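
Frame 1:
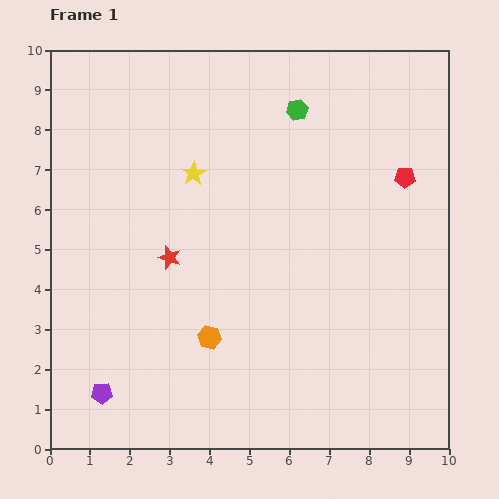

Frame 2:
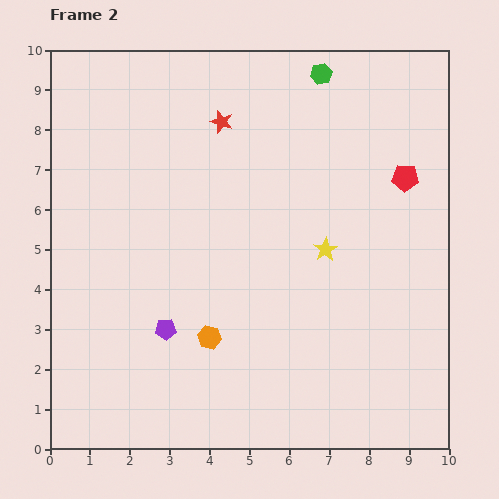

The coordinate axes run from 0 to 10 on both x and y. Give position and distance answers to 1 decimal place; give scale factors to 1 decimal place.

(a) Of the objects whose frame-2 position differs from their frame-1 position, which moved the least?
the green hexagon

(moved 1.1)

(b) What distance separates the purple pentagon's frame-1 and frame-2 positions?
2.3

The purple pentagon moved from (1.3, 1.4) to (2.9, 3.0), a distance of √(1.6² + 1.6²) ≈ 2.3.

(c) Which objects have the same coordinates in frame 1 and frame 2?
the red pentagon, the orange hexagon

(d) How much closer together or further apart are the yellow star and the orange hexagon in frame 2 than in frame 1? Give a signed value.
-0.5

Distance in frame 1: 4.1. Distance in frame 2: 3.6.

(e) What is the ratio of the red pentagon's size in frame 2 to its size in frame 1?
1.3×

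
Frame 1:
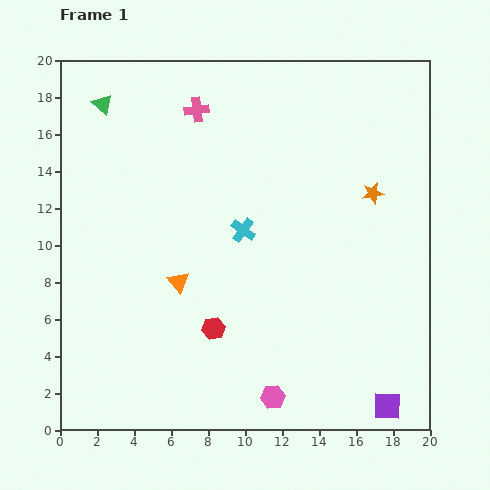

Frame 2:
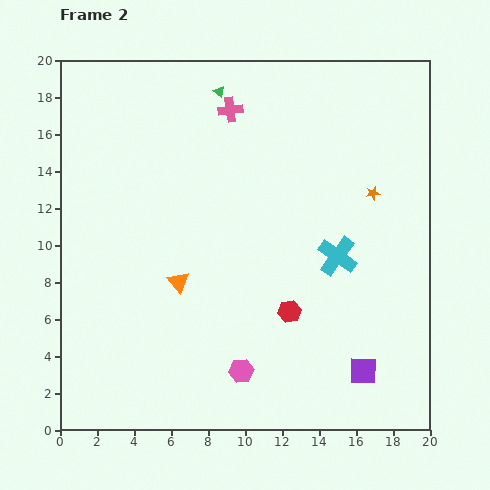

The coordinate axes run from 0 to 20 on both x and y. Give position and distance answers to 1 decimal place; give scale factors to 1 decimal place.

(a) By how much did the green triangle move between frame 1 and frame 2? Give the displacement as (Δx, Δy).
(6.3, 0.7)

The green triangle was at (2.3, 17.6) in frame 1 and (8.6, 18.3) in frame 2.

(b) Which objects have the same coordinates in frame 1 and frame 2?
the orange star, the orange triangle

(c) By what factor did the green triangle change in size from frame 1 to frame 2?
0.6×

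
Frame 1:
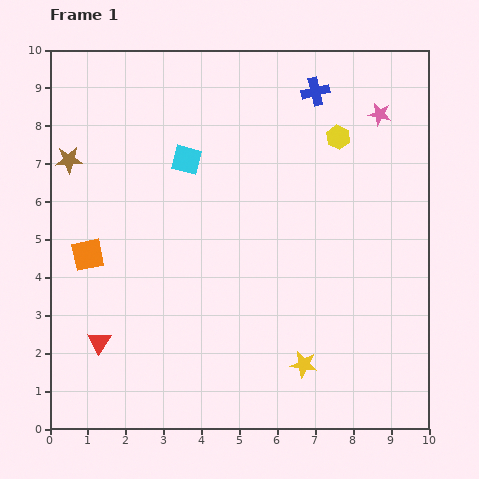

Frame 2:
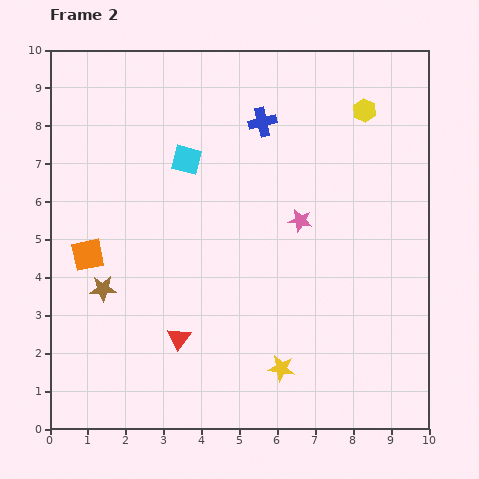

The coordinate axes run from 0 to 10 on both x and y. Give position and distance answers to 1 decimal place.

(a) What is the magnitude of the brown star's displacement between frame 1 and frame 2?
3.5

The brown star moved from (0.5, 7.1) to (1.4, 3.7), a distance of √(0.9² + 3.4²) ≈ 3.5.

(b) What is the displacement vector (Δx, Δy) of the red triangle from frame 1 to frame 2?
(2.1, 0.1)

The red triangle was at (1.3, 2.3) in frame 1 and (3.4, 2.4) in frame 2.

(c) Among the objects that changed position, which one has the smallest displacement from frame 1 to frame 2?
the yellow star

(moved 0.6)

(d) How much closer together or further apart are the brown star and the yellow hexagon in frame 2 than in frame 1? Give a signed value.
+1.2

Distance in frame 1: 7.1. Distance in frame 2: 8.3.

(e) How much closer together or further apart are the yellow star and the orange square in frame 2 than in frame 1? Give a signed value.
-0.5

Distance in frame 1: 6.4. Distance in frame 2: 5.9.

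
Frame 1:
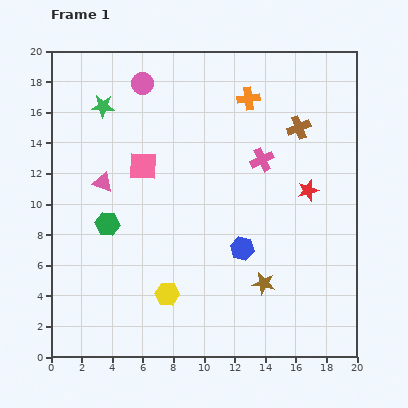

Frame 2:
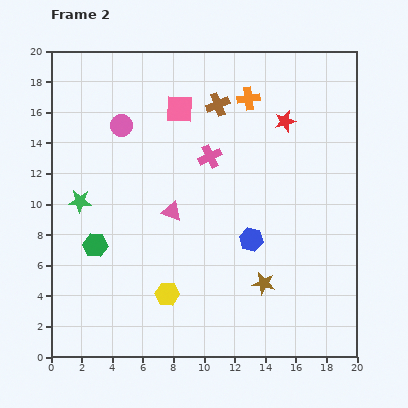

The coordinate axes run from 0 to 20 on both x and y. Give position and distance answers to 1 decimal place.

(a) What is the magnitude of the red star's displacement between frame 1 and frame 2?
4.7

The red star moved from (16.8, 10.9) to (15.3, 15.4), a distance of √(1.5² + 4.5²) ≈ 4.7.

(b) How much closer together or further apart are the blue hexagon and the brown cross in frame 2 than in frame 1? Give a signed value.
+0.4

Distance in frame 1: 8.7. Distance in frame 2: 9.1.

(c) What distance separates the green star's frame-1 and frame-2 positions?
6.4

The green star moved from (3.4, 16.4) to (1.9, 10.2), a distance of √(1.5² + 6.2²) ≈ 6.4.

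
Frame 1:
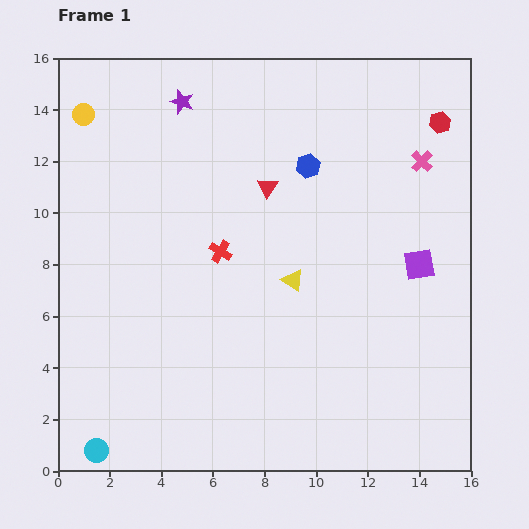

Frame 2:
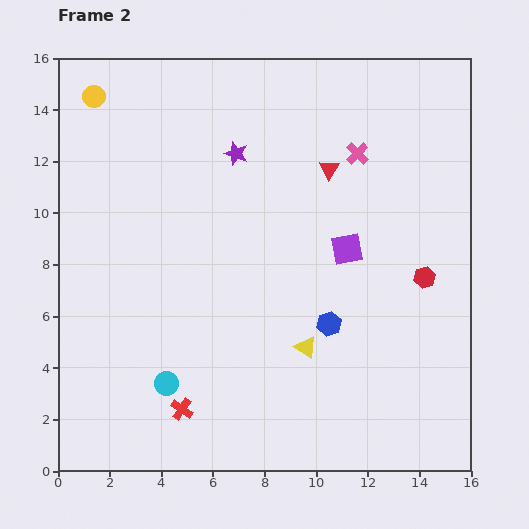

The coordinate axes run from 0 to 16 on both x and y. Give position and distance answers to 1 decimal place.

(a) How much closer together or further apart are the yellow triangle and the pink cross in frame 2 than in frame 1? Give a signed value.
+1.0

Distance in frame 1: 6.8. Distance in frame 2: 7.8.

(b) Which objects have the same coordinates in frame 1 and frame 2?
none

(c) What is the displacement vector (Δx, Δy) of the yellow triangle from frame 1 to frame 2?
(0.5, -2.6)

The yellow triangle was at (9.1, 7.4) in frame 1 and (9.6, 4.8) in frame 2.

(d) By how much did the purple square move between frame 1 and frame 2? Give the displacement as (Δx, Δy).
(-2.8, 0.6)

The purple square was at (14.0, 8.0) in frame 1 and (11.2, 8.6) in frame 2.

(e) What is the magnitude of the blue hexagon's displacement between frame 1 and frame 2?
6.2

The blue hexagon moved from (9.7, 11.8) to (10.5, 5.7), a distance of √(0.8² + 6.1²) ≈ 6.2.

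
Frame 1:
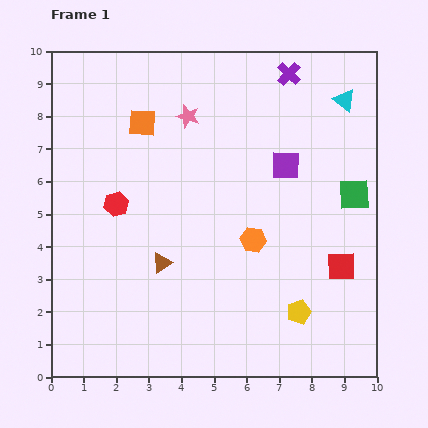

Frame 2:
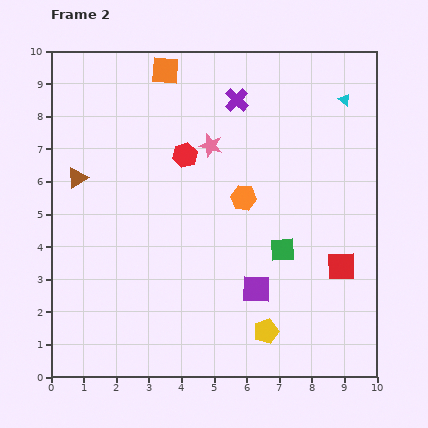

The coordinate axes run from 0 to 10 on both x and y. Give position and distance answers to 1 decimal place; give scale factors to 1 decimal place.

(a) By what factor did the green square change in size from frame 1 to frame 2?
0.8×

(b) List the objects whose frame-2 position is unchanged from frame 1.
the cyan triangle, the red square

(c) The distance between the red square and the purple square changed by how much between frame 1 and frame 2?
-0.8

Distance in frame 1: 3.5. Distance in frame 2: 2.7.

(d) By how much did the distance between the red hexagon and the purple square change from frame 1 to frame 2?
-0.6

Distance in frame 1: 5.3. Distance in frame 2: 4.7.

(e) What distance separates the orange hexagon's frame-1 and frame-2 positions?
1.3

The orange hexagon moved from (6.2, 4.2) to (5.9, 5.5), a distance of √(0.3² + 1.3²) ≈ 1.3.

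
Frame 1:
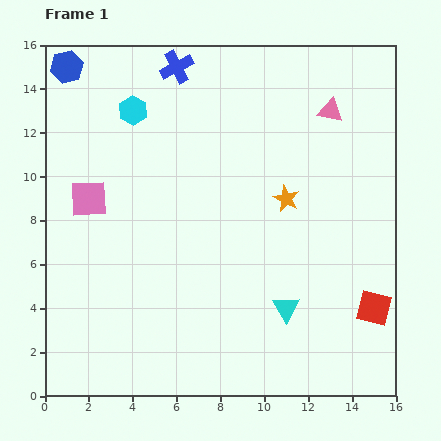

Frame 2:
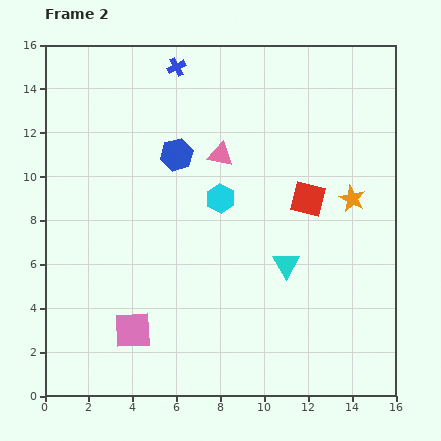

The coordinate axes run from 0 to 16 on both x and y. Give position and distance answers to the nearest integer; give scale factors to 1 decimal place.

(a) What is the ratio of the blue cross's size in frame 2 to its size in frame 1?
0.6×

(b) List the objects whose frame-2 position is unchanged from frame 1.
the blue cross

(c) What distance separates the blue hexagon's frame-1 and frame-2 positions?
6

The blue hexagon moved from (1, 15) to (6, 11), a distance of √(5² + 4²) ≈ 6.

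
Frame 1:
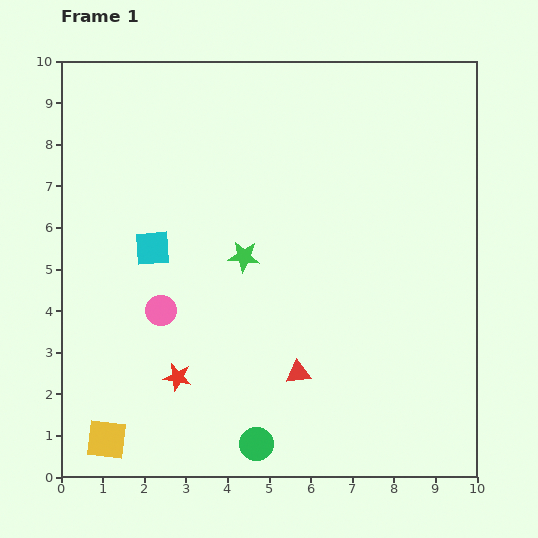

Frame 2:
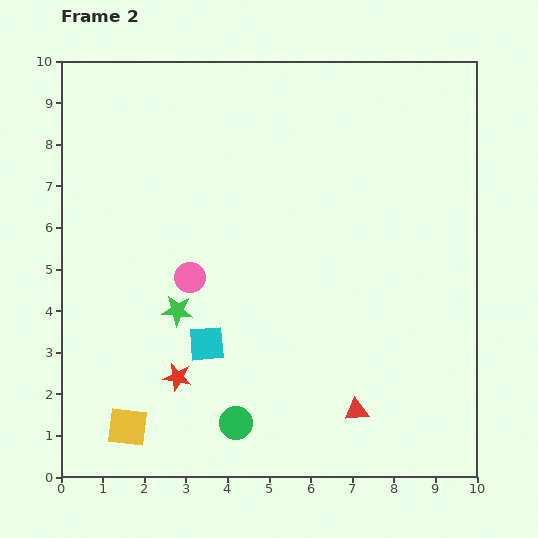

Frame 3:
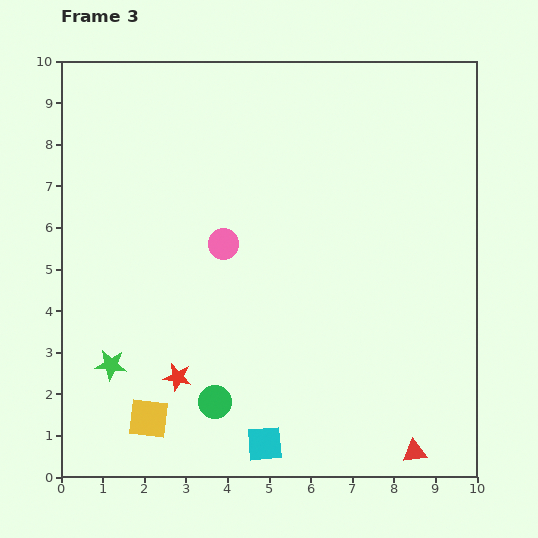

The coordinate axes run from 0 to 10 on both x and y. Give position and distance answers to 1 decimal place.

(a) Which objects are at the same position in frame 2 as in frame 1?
the red star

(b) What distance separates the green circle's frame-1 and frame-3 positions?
1.4

The green circle moved from (4.7, 0.8) to (3.7, 1.8), a distance of √(1.0² + 1.0²) ≈ 1.4.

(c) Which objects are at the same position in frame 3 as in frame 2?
the red star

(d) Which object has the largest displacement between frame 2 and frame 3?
the cyan square

(moved 2.8; next 2.1)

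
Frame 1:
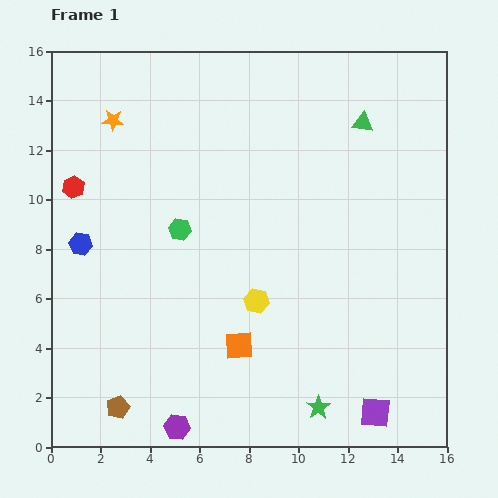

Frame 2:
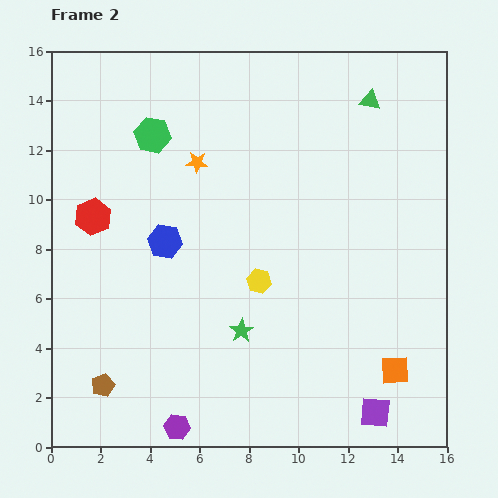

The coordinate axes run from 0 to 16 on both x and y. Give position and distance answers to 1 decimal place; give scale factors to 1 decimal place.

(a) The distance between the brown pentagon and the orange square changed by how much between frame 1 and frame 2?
+6.3

Distance in frame 1: 5.5. Distance in frame 2: 11.8.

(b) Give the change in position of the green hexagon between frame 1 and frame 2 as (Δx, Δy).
(-1.1, 3.8)

The green hexagon was at (5.2, 8.8) in frame 1 and (4.1, 12.6) in frame 2.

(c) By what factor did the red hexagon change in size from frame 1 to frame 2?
1.6×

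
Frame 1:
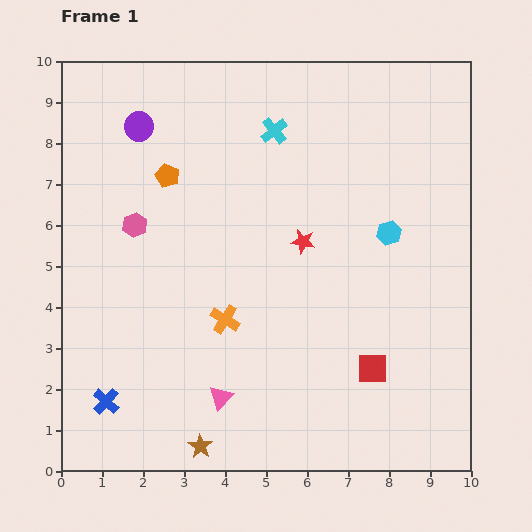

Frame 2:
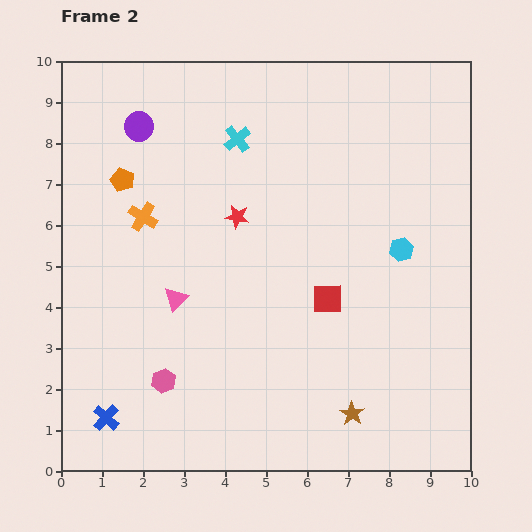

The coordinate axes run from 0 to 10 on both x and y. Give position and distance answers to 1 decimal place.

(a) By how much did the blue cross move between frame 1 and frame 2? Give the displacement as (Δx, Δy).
(0.0, -0.4)

The blue cross was at (1.1, 1.7) in frame 1 and (1.1, 1.3) in frame 2.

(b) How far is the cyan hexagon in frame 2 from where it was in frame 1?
0.5

The cyan hexagon moved from (8.0, 5.8) to (8.3, 5.4), a distance of √(0.3² + 0.4²) ≈ 0.5.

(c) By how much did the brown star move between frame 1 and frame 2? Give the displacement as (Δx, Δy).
(3.7, 0.8)

The brown star was at (3.4, 0.6) in frame 1 and (7.1, 1.4) in frame 2.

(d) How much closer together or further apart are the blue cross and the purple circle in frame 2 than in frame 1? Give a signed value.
+0.4

Distance in frame 1: 6.7. Distance in frame 2: 7.1.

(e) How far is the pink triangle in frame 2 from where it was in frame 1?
2.6

The pink triangle moved from (3.9, 1.8) to (2.8, 4.2), a distance of √(1.1² + 2.4²) ≈ 2.6.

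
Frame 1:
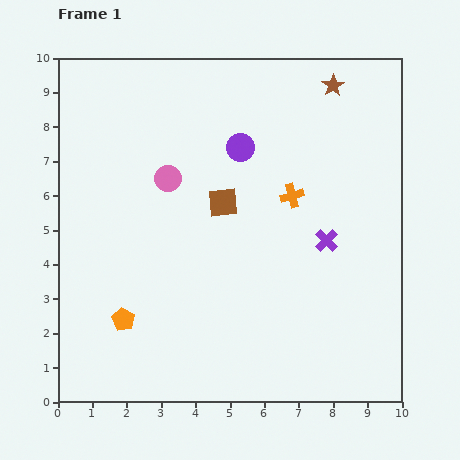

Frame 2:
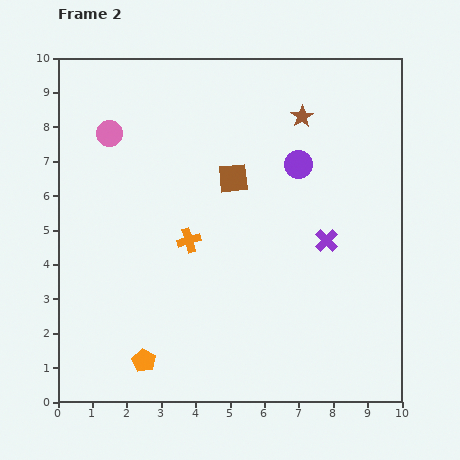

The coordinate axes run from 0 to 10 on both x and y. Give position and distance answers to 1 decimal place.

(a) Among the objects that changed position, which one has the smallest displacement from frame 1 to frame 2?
the brown square

(moved 0.8)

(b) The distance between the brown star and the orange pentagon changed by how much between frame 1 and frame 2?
-0.6

Distance in frame 1: 9.1. Distance in frame 2: 8.5.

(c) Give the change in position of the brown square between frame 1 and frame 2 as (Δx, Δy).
(0.3, 0.7)

The brown square was at (4.8, 5.8) in frame 1 and (5.1, 6.5) in frame 2.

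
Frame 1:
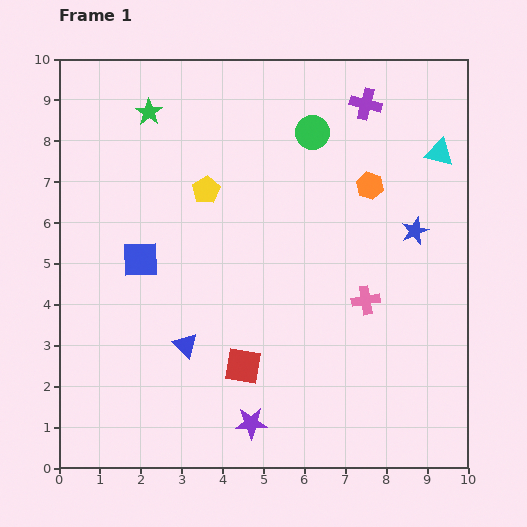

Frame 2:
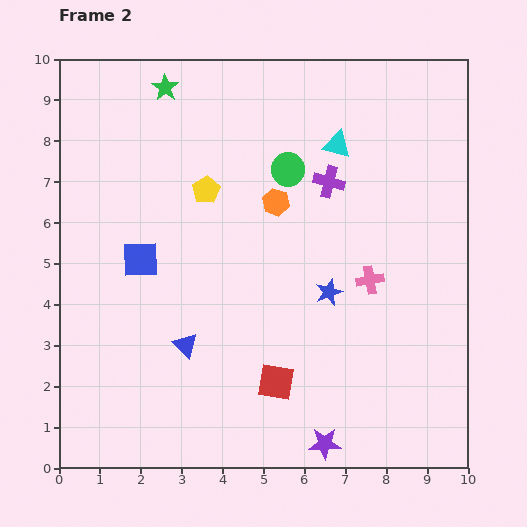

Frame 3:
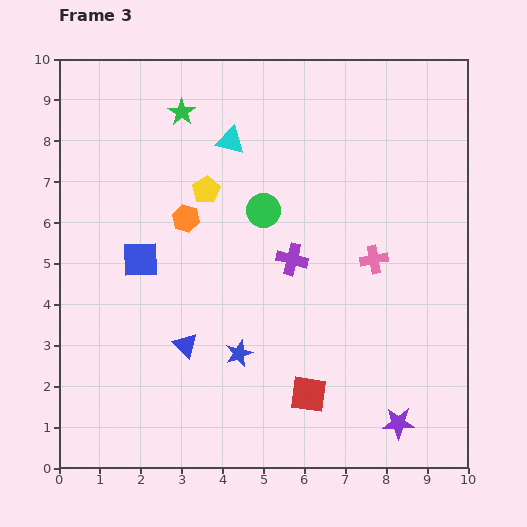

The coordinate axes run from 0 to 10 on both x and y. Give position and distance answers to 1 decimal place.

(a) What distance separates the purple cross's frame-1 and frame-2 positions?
2.1

The purple cross moved from (7.5, 8.9) to (6.6, 7.0), a distance of √(0.9² + 1.9²) ≈ 2.1.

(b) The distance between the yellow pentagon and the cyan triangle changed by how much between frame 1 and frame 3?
-4.5

Distance in frame 1: 5.8. Distance in frame 3: 1.3.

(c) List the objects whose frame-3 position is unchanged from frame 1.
the blue square, the yellow pentagon, the blue triangle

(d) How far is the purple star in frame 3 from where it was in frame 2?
1.9

The purple star moved from (6.5, 0.6) to (8.3, 1.1), a distance of √(1.8² + 0.5²) ≈ 1.9.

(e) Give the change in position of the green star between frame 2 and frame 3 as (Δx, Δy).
(0.4, -0.6)

The green star was at (2.6, 9.3) in frame 2 and (3.0, 8.7) in frame 3.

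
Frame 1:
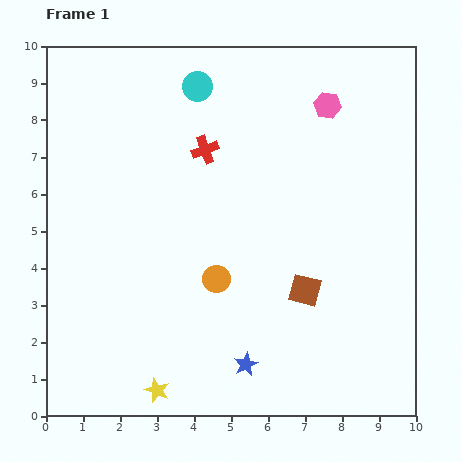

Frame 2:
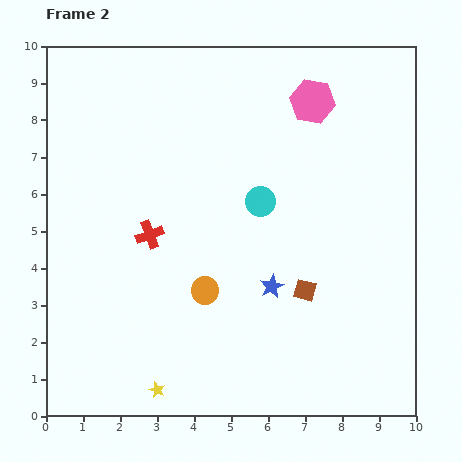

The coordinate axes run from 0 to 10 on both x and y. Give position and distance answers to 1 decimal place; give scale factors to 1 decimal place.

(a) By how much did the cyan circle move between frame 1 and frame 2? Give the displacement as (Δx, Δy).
(1.7, -3.1)

The cyan circle was at (4.1, 8.9) in frame 1 and (5.8, 5.8) in frame 2.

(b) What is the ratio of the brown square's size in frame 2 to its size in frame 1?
0.7×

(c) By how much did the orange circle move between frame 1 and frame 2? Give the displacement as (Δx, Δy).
(-0.3, -0.3)

The orange circle was at (4.6, 3.7) in frame 1 and (4.3, 3.4) in frame 2.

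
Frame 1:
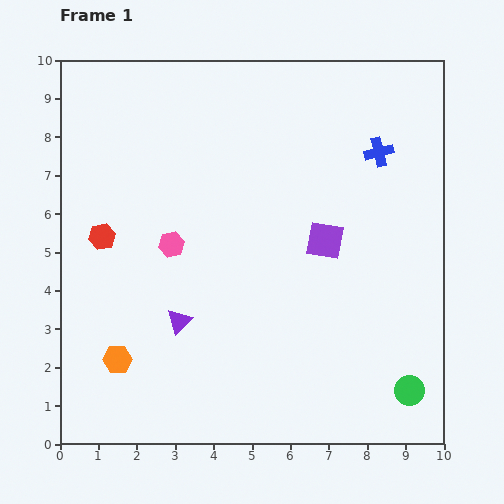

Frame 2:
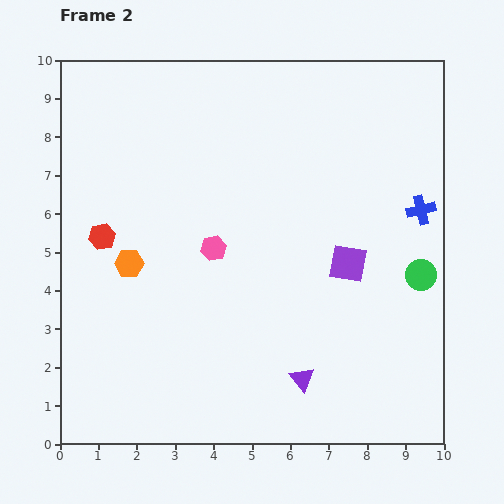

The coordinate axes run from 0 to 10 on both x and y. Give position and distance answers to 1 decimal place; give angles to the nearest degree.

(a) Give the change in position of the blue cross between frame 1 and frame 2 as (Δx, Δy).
(1.1, -1.5)

The blue cross was at (8.3, 7.6) in frame 1 and (9.4, 6.1) in frame 2.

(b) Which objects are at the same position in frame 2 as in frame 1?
the red hexagon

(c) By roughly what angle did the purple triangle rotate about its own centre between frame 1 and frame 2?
24° counter-clockwise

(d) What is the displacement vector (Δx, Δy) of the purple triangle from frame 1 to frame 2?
(3.2, -1.5)

The purple triangle was at (3.1, 3.2) in frame 1 and (6.3, 1.7) in frame 2.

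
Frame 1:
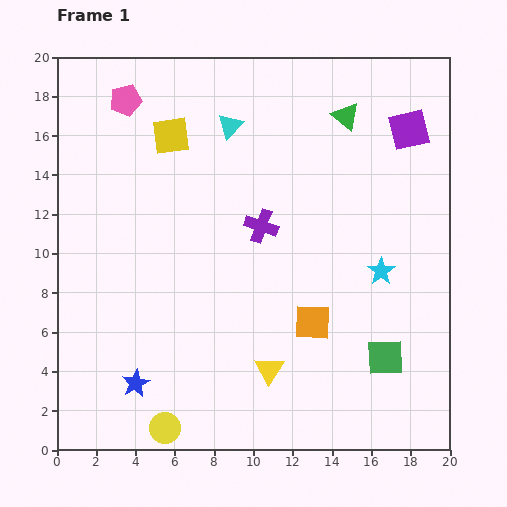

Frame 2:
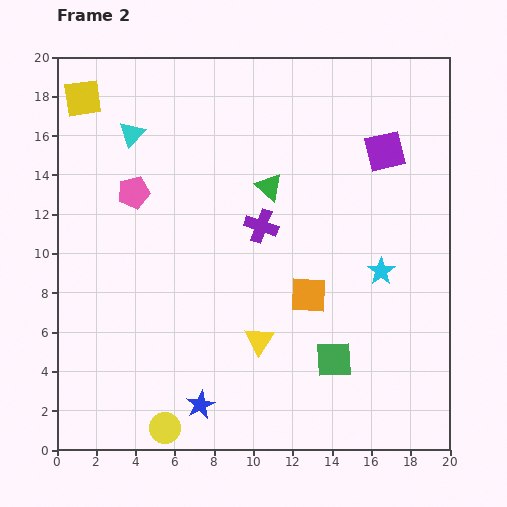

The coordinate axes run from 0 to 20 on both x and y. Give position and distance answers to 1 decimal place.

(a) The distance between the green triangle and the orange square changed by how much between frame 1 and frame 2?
-4.7

Distance in frame 1: 10.6. Distance in frame 2: 5.9.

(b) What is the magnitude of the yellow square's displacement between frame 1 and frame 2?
4.9

The yellow square moved from (5.8, 16.0) to (1.3, 17.9), a distance of √(4.5² + 1.9²) ≈ 4.9.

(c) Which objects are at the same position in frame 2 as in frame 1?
the purple cross, the cyan star, the yellow circle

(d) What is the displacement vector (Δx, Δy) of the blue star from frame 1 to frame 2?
(3.3, -1.1)

The blue star was at (4.0, 3.4) in frame 1 and (7.3, 2.3) in frame 2.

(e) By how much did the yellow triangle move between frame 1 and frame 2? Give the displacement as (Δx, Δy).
(-0.5, 1.5)

The yellow triangle was at (10.8, 4.1) in frame 1 and (10.3, 5.6) in frame 2.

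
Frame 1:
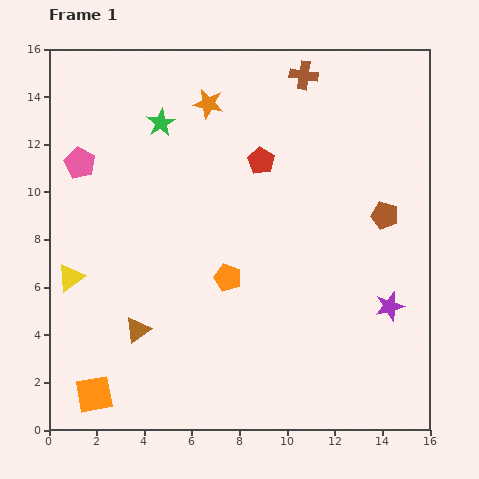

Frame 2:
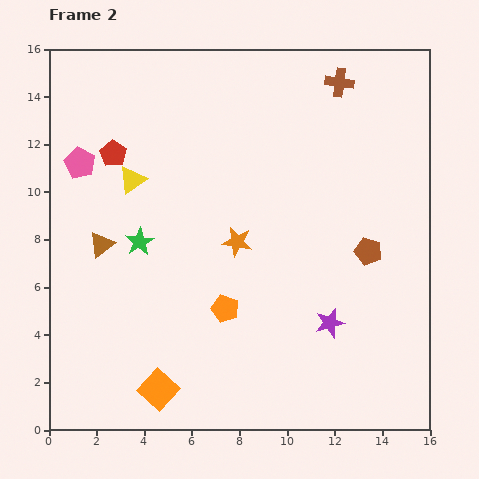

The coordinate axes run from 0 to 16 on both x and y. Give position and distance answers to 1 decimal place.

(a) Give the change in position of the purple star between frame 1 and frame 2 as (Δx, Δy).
(-2.5, -0.7)

The purple star was at (14.3, 5.2) in frame 1 and (11.8, 4.5) in frame 2.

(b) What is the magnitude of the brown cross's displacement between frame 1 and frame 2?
1.5

The brown cross moved from (10.7, 14.9) to (12.2, 14.6), a distance of √(1.5² + 0.3²) ≈ 1.5.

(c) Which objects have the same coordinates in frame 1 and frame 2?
the pink pentagon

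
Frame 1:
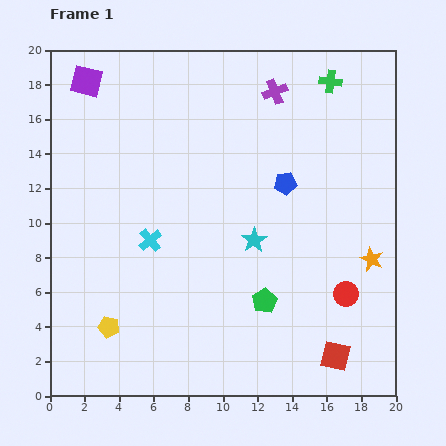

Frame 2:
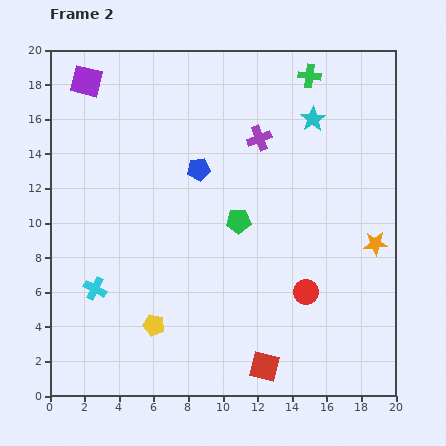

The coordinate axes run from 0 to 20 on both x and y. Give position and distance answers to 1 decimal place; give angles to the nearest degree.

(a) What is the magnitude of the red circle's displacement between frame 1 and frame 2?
2.3

The red circle moved from (17.1, 5.9) to (14.8, 6.0), a distance of √(2.3² + 0.1²) ≈ 2.3.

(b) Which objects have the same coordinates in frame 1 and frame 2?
the purple square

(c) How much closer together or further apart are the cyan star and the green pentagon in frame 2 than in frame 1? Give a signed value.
+3.7

Distance in frame 1: 3.6. Distance in frame 2: 7.3.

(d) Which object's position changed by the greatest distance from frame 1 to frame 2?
the cyan star

(moved 7.8; next 5.1)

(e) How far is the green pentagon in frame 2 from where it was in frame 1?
4.8

The green pentagon moved from (12.4, 5.5) to (10.9, 10.1), a distance of √(1.5² + 4.6²) ≈ 4.8.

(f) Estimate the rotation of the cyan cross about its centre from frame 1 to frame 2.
22° counter-clockwise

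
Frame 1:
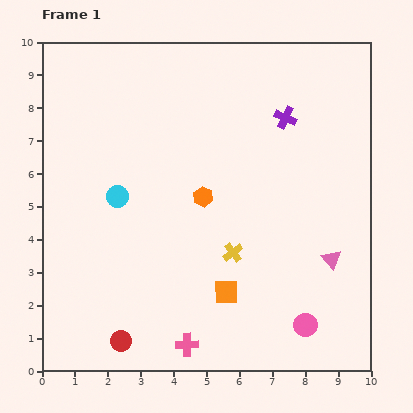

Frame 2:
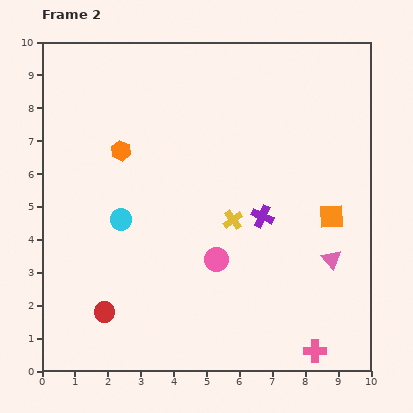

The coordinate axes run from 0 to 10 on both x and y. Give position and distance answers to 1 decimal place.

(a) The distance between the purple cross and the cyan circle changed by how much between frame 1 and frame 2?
-1.3

Distance in frame 1: 5.6. Distance in frame 2: 4.3.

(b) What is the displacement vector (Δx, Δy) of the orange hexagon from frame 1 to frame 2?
(-2.5, 1.4)

The orange hexagon was at (4.9, 5.3) in frame 1 and (2.4, 6.7) in frame 2.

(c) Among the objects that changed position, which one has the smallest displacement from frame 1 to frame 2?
the cyan circle

(moved 0.7)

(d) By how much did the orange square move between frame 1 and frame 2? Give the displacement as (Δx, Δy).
(3.2, 2.3)

The orange square was at (5.6, 2.4) in frame 1 and (8.8, 4.7) in frame 2.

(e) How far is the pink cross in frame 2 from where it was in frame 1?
3.9

The pink cross moved from (4.4, 0.8) to (8.3, 0.6), a distance of √(3.9² + 0.2²) ≈ 3.9.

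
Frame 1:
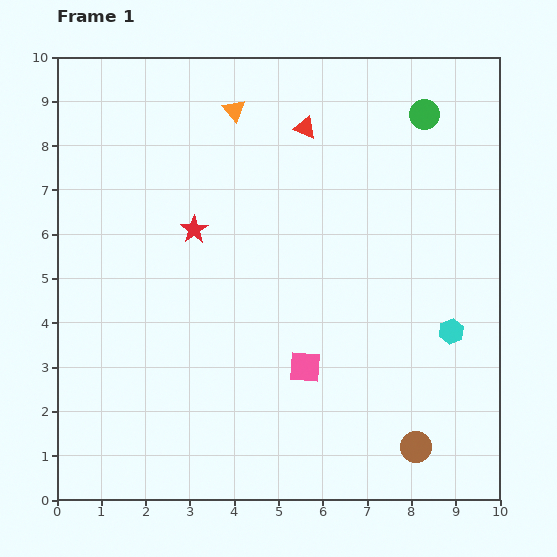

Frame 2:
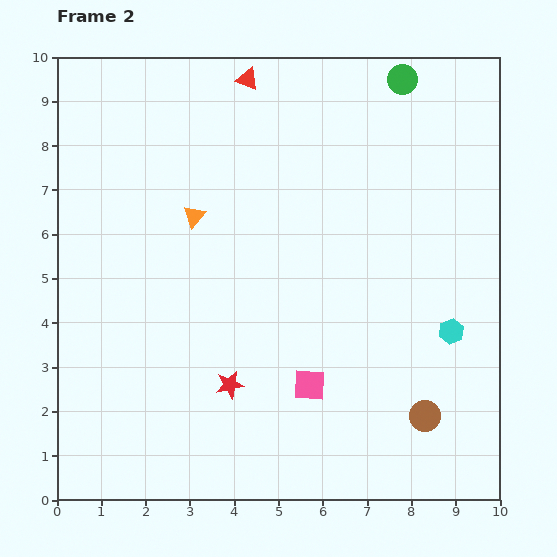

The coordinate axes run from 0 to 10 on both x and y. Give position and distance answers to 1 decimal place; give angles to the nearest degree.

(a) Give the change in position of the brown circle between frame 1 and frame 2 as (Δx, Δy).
(0.2, 0.7)

The brown circle was at (8.1, 1.2) in frame 1 and (8.3, 1.9) in frame 2.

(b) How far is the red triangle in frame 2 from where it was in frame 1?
1.7

The red triangle moved from (5.6, 8.4) to (4.3, 9.5), a distance of √(1.3² + 1.1²) ≈ 1.7.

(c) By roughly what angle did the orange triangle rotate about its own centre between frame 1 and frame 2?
20° clockwise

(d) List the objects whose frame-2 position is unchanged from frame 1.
the cyan hexagon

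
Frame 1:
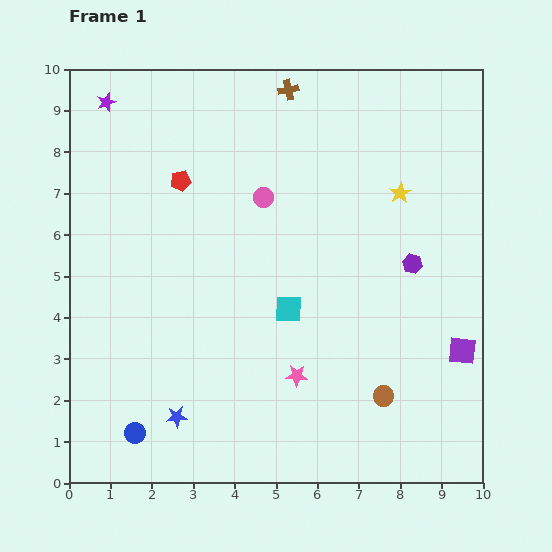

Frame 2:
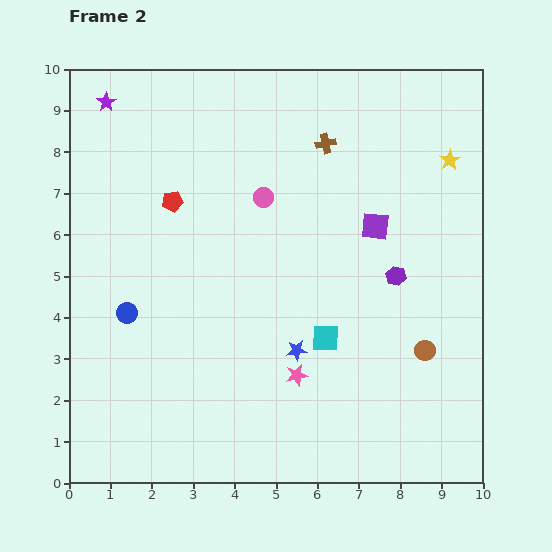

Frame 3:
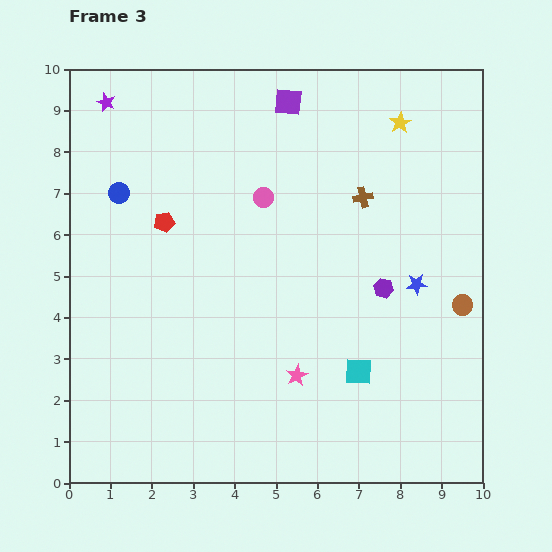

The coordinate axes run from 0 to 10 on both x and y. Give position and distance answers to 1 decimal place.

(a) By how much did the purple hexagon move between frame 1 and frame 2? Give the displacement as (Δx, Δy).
(-0.4, -0.3)

The purple hexagon was at (8.3, 5.3) in frame 1 and (7.9, 5.0) in frame 2.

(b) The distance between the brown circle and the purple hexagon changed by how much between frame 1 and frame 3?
-1.4

Distance in frame 1: 3.3. Distance in frame 3: 1.9.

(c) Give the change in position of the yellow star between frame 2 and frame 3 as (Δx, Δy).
(-1.2, 0.9)

The yellow star was at (9.2, 7.8) in frame 2 and (8.0, 8.7) in frame 3.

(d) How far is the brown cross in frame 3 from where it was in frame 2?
1.6

The brown cross moved from (6.2, 8.2) to (7.1, 6.9), a distance of √(0.9² + 1.3²) ≈ 1.6.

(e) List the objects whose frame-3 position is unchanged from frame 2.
the pink circle, the pink star, the purple star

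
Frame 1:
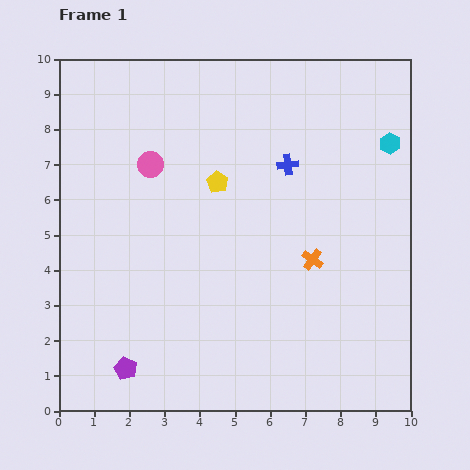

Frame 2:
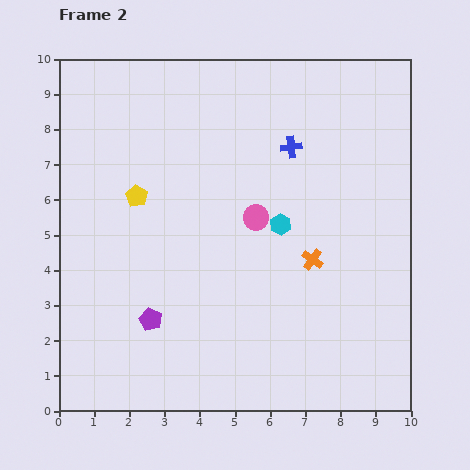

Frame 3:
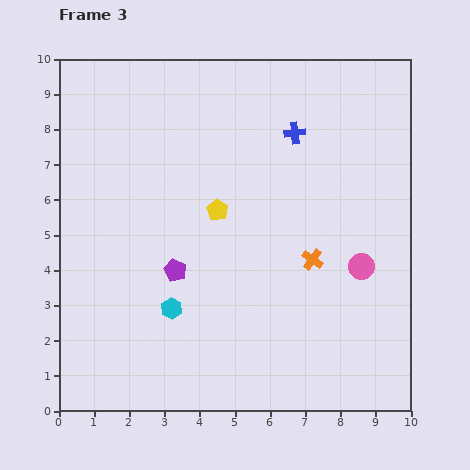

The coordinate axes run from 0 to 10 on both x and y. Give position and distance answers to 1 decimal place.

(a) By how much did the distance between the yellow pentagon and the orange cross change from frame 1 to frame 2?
+1.8

Distance in frame 1: 3.5. Distance in frame 2: 5.3.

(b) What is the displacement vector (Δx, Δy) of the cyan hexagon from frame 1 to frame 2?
(-3.1, -2.3)

The cyan hexagon was at (9.4, 7.6) in frame 1 and (6.3, 5.3) in frame 2.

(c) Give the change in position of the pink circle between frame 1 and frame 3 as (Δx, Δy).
(6.0, -2.9)

The pink circle was at (2.6, 7.0) in frame 1 and (8.6, 4.1) in frame 3.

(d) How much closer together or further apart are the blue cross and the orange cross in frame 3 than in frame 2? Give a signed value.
+0.3

Distance in frame 2: 3.3. Distance in frame 3: 3.6.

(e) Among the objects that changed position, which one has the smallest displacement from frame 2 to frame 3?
the blue cross

(moved 0.4)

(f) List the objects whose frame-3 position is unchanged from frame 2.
the orange cross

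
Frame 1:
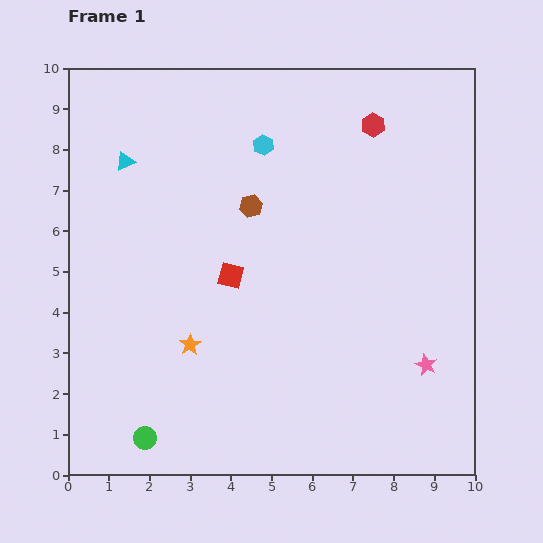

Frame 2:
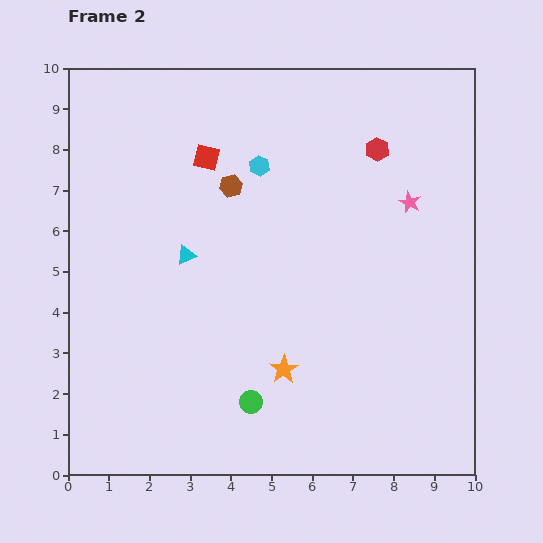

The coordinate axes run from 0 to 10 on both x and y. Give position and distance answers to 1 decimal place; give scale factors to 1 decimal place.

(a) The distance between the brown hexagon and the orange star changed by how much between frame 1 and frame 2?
+1.0

Distance in frame 1: 3.7. Distance in frame 2: 4.7.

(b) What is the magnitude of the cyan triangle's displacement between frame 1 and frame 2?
2.7

The cyan triangle moved from (1.4, 7.7) to (2.9, 5.4), a distance of √(1.5² + 2.3²) ≈ 2.7.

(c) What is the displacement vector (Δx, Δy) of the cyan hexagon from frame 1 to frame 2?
(-0.1, -0.5)

The cyan hexagon was at (4.8, 8.1) in frame 1 and (4.7, 7.6) in frame 2.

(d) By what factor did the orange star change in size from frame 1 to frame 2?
1.3×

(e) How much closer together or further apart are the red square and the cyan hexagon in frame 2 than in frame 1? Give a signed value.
-2.0

Distance in frame 1: 3.3. Distance in frame 2: 1.3.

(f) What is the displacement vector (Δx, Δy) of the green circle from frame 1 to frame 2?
(2.6, 0.9)

The green circle was at (1.9, 0.9) in frame 1 and (4.5, 1.8) in frame 2.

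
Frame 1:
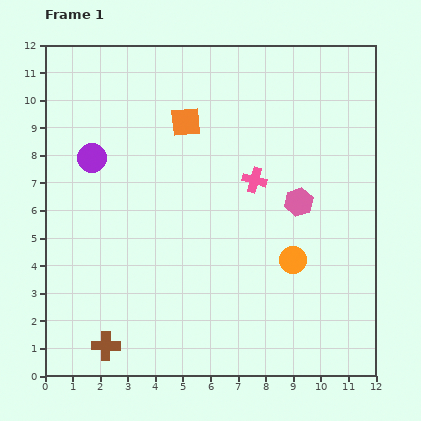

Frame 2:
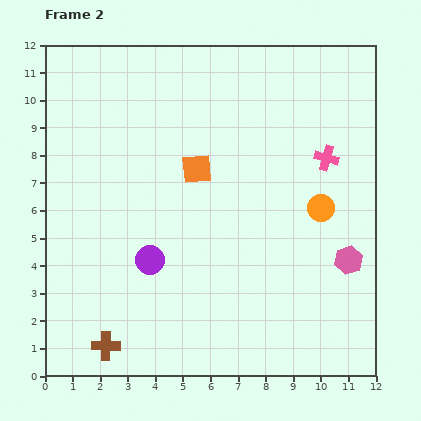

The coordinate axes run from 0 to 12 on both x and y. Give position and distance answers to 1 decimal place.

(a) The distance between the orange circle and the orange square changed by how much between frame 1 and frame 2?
-1.6

Distance in frame 1: 6.3. Distance in frame 2: 4.7.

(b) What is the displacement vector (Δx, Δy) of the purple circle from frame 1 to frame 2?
(2.1, -3.7)

The purple circle was at (1.7, 7.9) in frame 1 and (3.8, 4.2) in frame 2.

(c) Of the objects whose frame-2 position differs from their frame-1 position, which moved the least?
the orange square

(moved 1.7)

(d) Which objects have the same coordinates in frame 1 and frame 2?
the brown cross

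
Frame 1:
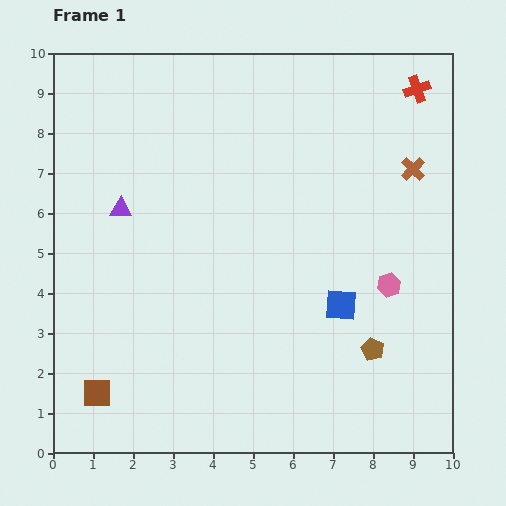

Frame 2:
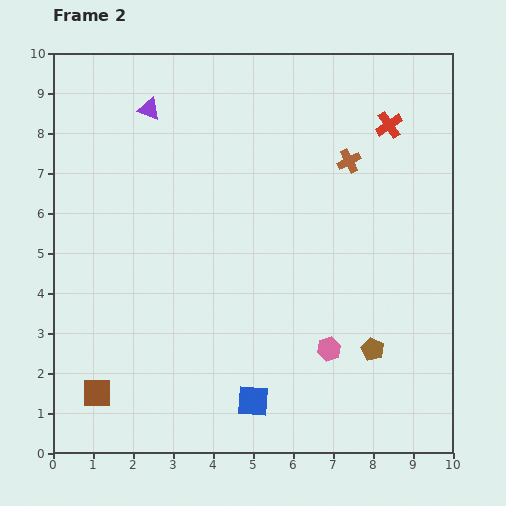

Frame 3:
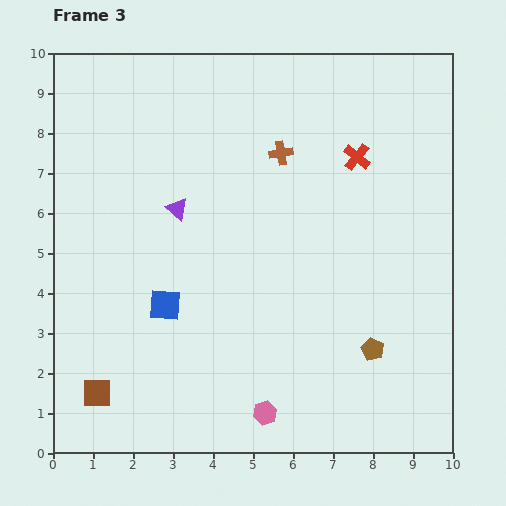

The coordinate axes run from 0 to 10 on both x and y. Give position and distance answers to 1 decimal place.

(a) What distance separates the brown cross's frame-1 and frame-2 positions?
1.6

The brown cross moved from (9.0, 7.1) to (7.4, 7.3), a distance of √(1.6² + 0.2²) ≈ 1.6.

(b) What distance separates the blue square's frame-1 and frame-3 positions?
4.4

The blue square moved from (7.2, 3.7) to (2.8, 3.7), a distance of √(4.4² + 0.0²) ≈ 4.4.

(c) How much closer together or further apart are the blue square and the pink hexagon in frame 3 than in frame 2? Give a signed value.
+1.4

Distance in frame 2: 2.3. Distance in frame 3: 3.7.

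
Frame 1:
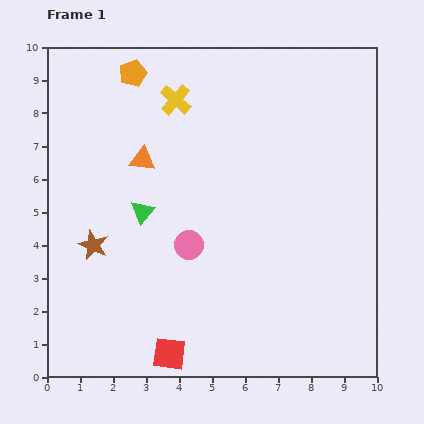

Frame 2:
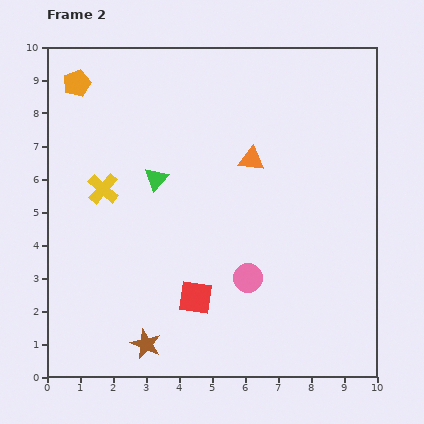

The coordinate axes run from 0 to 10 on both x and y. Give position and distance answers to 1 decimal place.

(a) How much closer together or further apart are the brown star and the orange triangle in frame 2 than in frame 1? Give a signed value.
+3.4

Distance in frame 1: 3.0. Distance in frame 2: 6.4.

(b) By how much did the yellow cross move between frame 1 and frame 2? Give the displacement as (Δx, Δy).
(-2.2, -2.7)

The yellow cross was at (3.9, 8.4) in frame 1 and (1.7, 5.7) in frame 2.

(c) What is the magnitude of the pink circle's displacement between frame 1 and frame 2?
2.1

The pink circle moved from (4.3, 4.0) to (6.1, 3.0), a distance of √(1.8² + 1.0²) ≈ 2.1.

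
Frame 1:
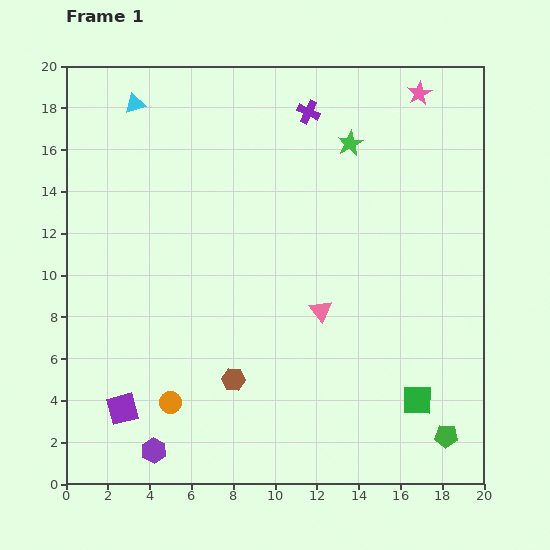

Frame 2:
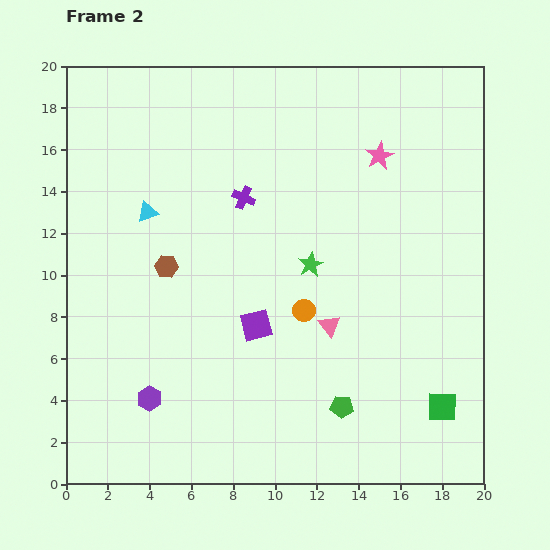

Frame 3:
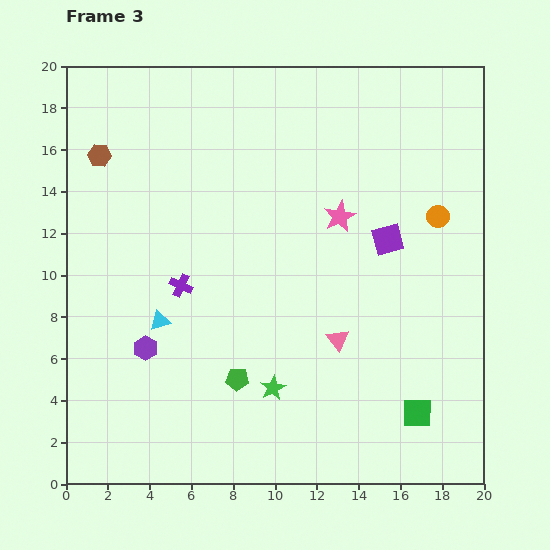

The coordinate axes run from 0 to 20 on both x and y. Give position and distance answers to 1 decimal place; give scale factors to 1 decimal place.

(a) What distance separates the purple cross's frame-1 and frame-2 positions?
5.1

The purple cross moved from (11.6, 17.8) to (8.5, 13.7), a distance of √(3.1² + 4.1²) ≈ 5.1.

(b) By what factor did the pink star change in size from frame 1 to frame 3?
1.3×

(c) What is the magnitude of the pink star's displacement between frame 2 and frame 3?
3.5

The pink star moved from (15.0, 15.7) to (13.1, 12.8), a distance of √(1.9² + 2.9²) ≈ 3.5.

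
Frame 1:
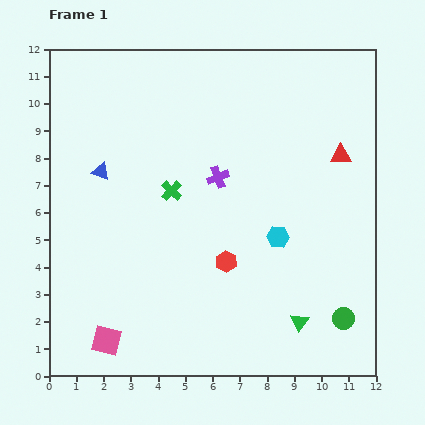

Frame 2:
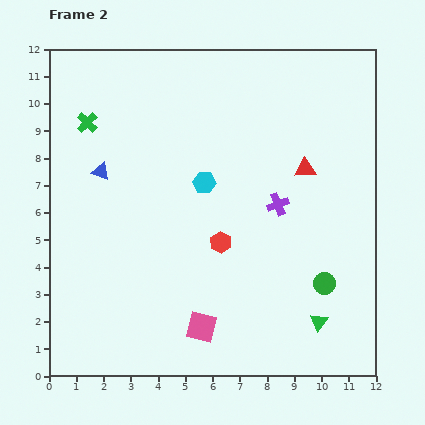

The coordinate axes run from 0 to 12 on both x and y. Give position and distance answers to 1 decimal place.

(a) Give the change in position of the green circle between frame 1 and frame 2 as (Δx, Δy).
(-0.7, 1.3)

The green circle was at (10.8, 2.1) in frame 1 and (10.1, 3.4) in frame 2.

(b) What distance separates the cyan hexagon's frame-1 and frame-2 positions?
3.4

The cyan hexagon moved from (8.4, 5.1) to (5.7, 7.1), a distance of √(2.7² + 2.0²) ≈ 3.4.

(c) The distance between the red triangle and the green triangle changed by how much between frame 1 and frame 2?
-0.7

Distance in frame 1: 6.3. Distance in frame 2: 5.6.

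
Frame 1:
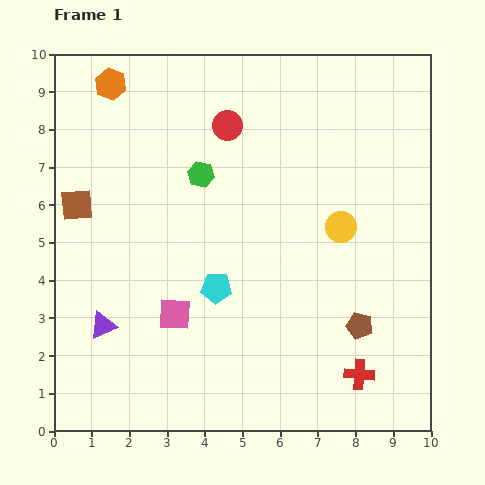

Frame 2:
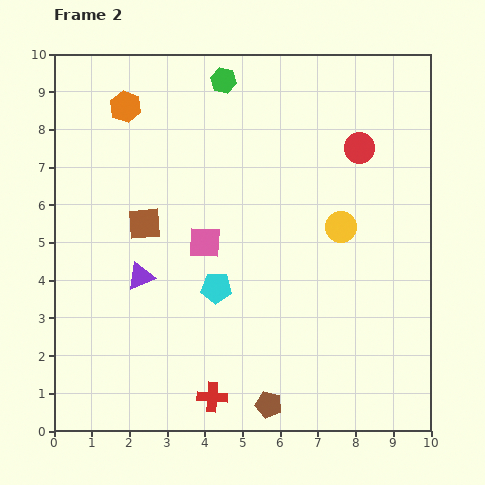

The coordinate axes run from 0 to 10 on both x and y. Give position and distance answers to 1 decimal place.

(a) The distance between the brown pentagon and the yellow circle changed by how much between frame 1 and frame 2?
+2.5

Distance in frame 1: 2.6. Distance in frame 2: 5.1.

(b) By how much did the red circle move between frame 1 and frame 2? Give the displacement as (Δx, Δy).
(3.5, -0.6)

The red circle was at (4.6, 8.1) in frame 1 and (8.1, 7.5) in frame 2.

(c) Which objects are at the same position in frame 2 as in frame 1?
the yellow circle, the cyan pentagon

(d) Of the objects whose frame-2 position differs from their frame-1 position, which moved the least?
the orange hexagon

(moved 0.7)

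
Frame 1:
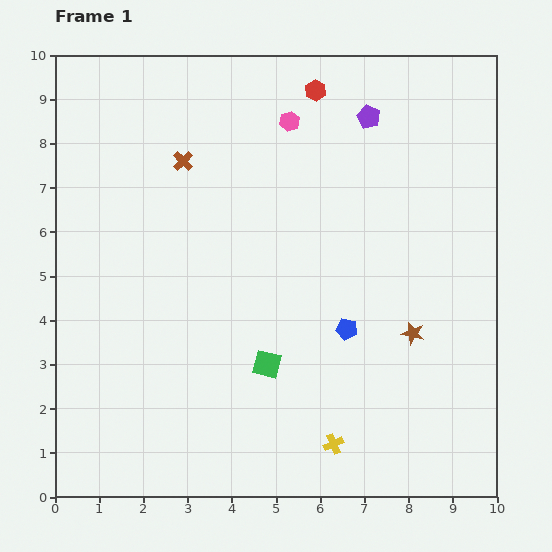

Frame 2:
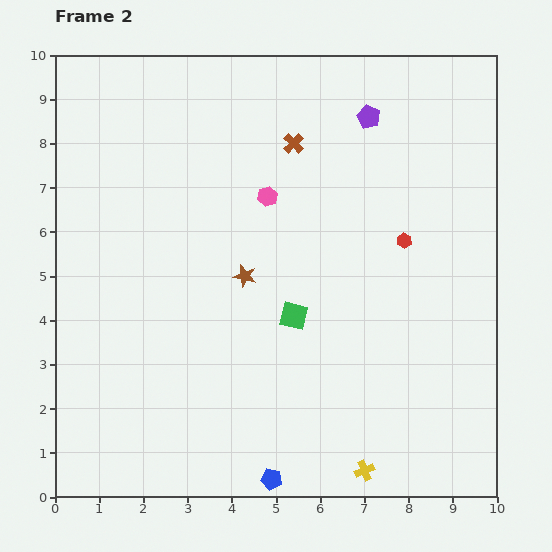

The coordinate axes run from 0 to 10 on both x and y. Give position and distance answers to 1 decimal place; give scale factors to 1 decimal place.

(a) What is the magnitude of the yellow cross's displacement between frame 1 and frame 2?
0.9

The yellow cross moved from (6.3, 1.2) to (7.0, 0.6), a distance of √(0.7² + 0.6²) ≈ 0.9.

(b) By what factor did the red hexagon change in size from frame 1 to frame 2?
0.7×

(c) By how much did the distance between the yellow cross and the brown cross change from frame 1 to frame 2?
+0.4

Distance in frame 1: 7.2. Distance in frame 2: 7.6.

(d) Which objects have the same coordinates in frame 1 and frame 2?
the purple pentagon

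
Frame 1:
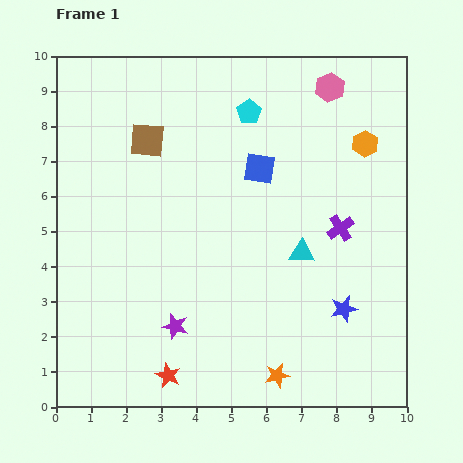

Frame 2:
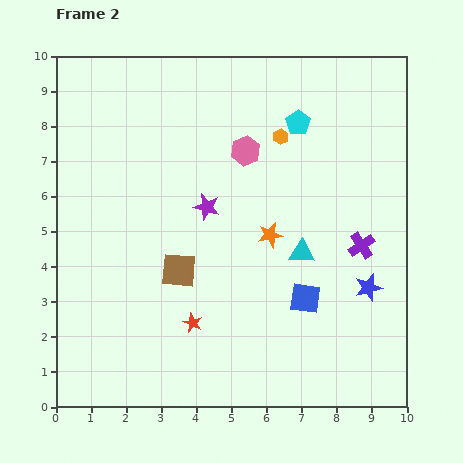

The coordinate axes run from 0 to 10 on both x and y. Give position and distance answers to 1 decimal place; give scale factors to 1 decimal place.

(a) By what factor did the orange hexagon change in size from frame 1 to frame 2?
0.6×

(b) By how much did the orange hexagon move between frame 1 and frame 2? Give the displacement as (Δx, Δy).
(-2.4, 0.2)

The orange hexagon was at (8.8, 7.5) in frame 1 and (6.4, 7.7) in frame 2.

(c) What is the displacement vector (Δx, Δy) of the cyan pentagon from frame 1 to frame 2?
(1.4, -0.3)

The cyan pentagon was at (5.5, 8.4) in frame 1 and (6.9, 8.1) in frame 2.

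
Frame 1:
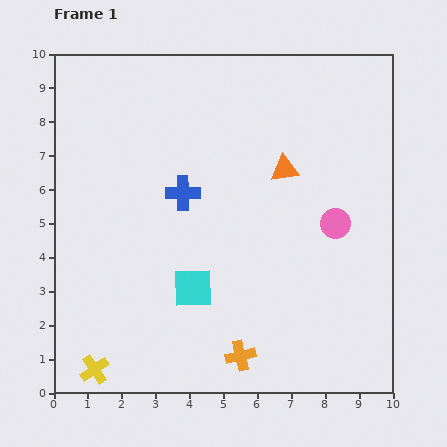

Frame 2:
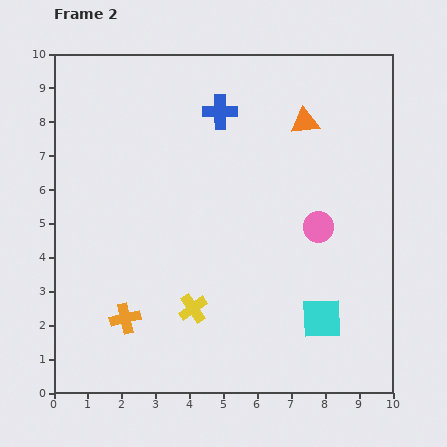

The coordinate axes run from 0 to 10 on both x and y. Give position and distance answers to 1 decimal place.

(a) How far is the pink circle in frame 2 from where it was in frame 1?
0.5

The pink circle moved from (8.3, 5.0) to (7.8, 4.9), a distance of √(0.5² + 0.1²) ≈ 0.5.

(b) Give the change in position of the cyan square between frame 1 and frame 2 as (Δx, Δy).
(3.8, -0.9)

The cyan square was at (4.1, 3.1) in frame 1 and (7.9, 2.2) in frame 2.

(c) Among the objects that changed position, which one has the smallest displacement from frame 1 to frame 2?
the pink circle

(moved 0.5)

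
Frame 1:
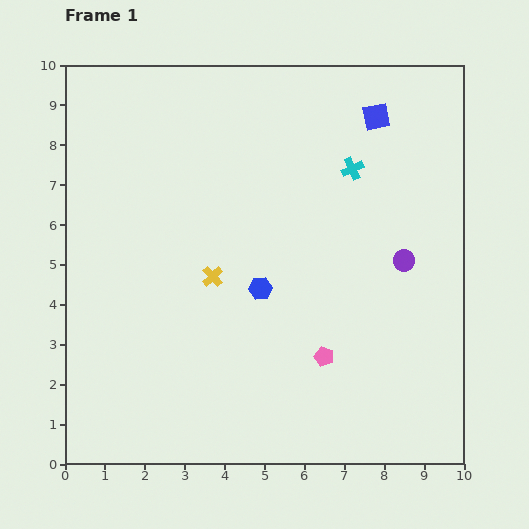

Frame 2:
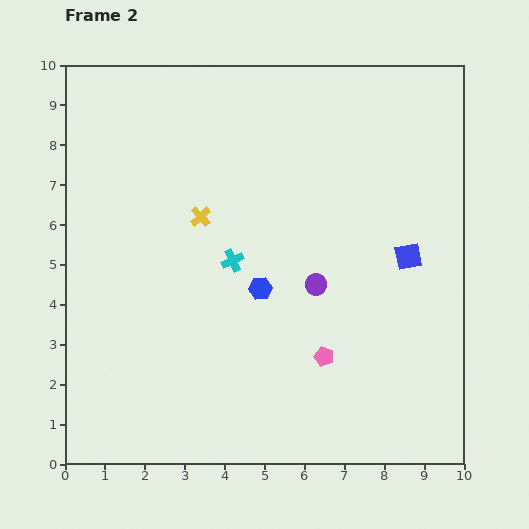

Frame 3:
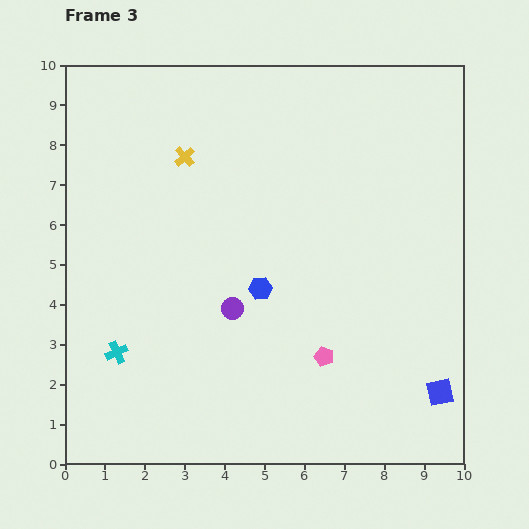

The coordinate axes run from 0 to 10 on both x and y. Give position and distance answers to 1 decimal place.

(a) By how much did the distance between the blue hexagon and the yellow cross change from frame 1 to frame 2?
+1.1

Distance in frame 1: 1.2. Distance in frame 2: 2.3.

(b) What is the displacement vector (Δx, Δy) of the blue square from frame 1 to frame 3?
(1.6, -6.9)

The blue square was at (7.8, 8.7) in frame 1 and (9.4, 1.8) in frame 3.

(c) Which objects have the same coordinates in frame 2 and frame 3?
the blue hexagon, the pink pentagon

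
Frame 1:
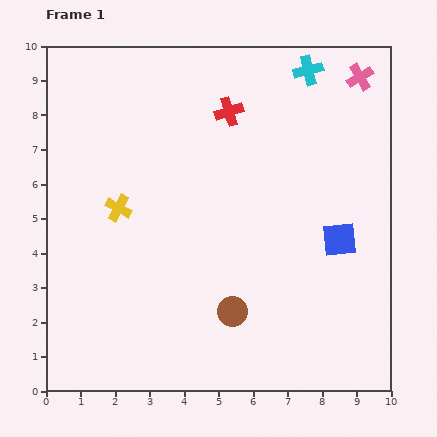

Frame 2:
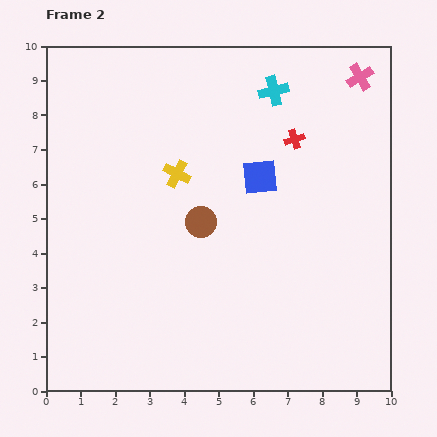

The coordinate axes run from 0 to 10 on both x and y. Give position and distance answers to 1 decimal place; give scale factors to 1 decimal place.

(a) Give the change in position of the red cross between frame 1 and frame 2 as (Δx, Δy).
(1.9, -0.8)

The red cross was at (5.3, 8.1) in frame 1 and (7.2, 7.3) in frame 2.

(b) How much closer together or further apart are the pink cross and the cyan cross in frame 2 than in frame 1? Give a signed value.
+1.0

Distance in frame 1: 1.5. Distance in frame 2: 2.5.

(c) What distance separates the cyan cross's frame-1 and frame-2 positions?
1.2

The cyan cross moved from (7.6, 9.3) to (6.6, 8.7), a distance of √(1.0² + 0.6²) ≈ 1.2.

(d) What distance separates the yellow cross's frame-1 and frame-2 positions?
2.0

The yellow cross moved from (2.1, 5.3) to (3.8, 6.3), a distance of √(1.7² + 1.0²) ≈ 2.0.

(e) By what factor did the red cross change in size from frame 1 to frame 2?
0.7×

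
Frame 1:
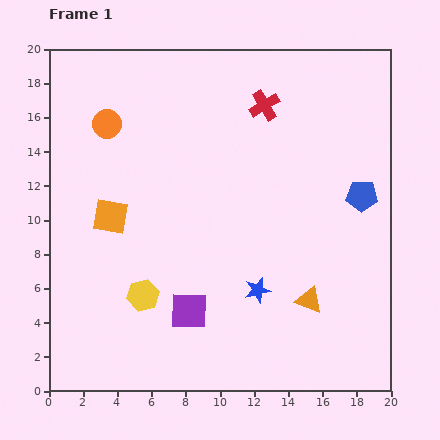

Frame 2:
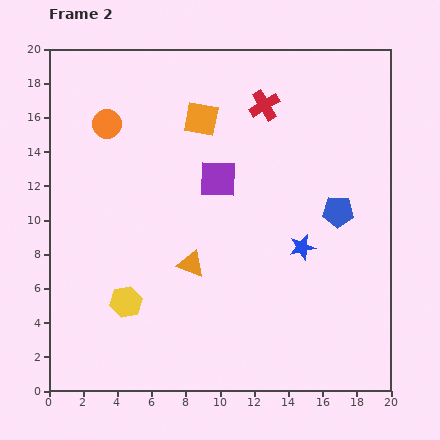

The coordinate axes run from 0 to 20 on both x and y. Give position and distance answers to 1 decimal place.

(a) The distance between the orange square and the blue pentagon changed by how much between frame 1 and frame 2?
-5.0

Distance in frame 1: 14.7. Distance in frame 2: 9.7.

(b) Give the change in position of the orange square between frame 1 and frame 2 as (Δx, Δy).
(5.3, 5.7)

The orange square was at (3.6, 10.2) in frame 1 and (8.9, 15.9) in frame 2.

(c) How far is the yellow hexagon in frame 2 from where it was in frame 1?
1.1

The yellow hexagon moved from (5.5, 5.6) to (4.5, 5.2), a distance of √(1.0² + 0.4²) ≈ 1.1.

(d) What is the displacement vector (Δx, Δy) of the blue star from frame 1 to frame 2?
(2.6, 2.5)

The blue star was at (12.2, 5.9) in frame 1 and (14.8, 8.4) in frame 2.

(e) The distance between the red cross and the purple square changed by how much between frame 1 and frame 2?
-7.7

Distance in frame 1: 12.8. Distance in frame 2: 5.1.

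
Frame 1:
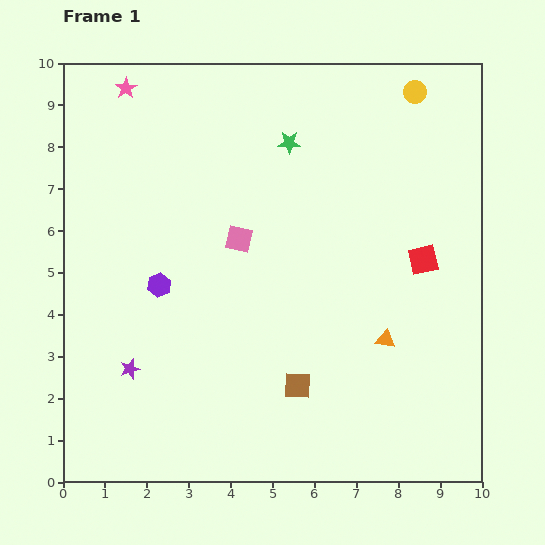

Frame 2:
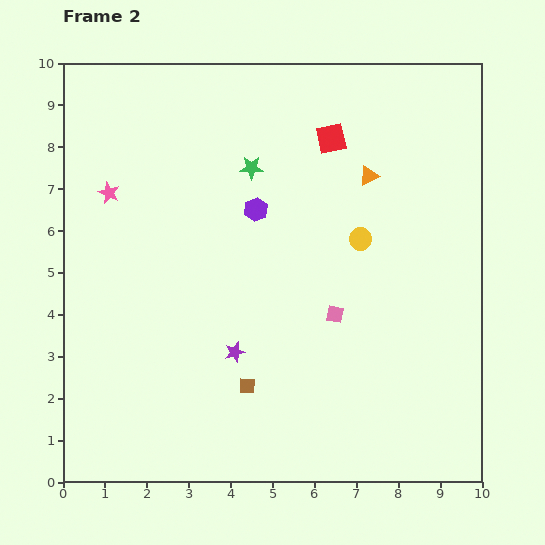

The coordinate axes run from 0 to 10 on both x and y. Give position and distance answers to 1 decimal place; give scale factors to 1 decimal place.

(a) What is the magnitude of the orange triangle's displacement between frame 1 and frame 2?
3.9

The orange triangle moved from (7.7, 3.4) to (7.3, 7.3), a distance of √(0.4² + 3.9²) ≈ 3.9.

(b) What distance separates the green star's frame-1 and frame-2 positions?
1.1

The green star moved from (5.4, 8.1) to (4.5, 7.5), a distance of √(0.9² + 0.6²) ≈ 1.1.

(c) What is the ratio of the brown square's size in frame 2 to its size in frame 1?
0.6×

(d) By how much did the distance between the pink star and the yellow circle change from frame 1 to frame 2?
-0.8

Distance in frame 1: 6.9. Distance in frame 2: 6.1.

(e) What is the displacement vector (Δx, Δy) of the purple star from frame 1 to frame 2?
(2.5, 0.4)

The purple star was at (1.6, 2.7) in frame 1 and (4.1, 3.1) in frame 2.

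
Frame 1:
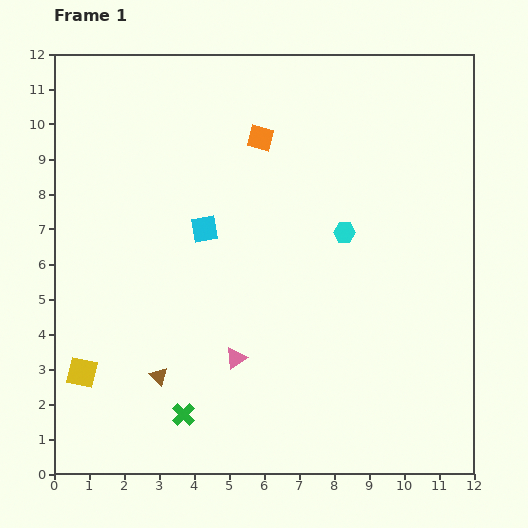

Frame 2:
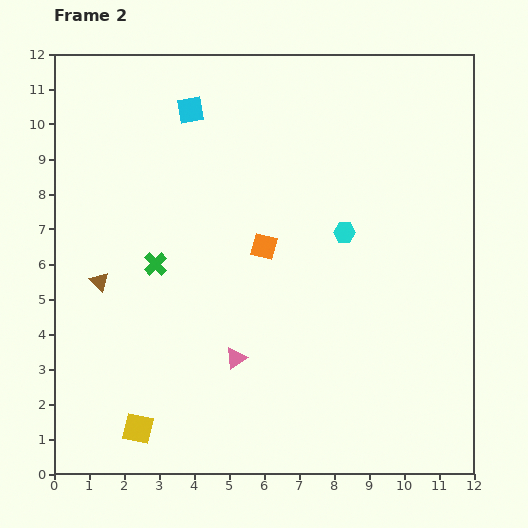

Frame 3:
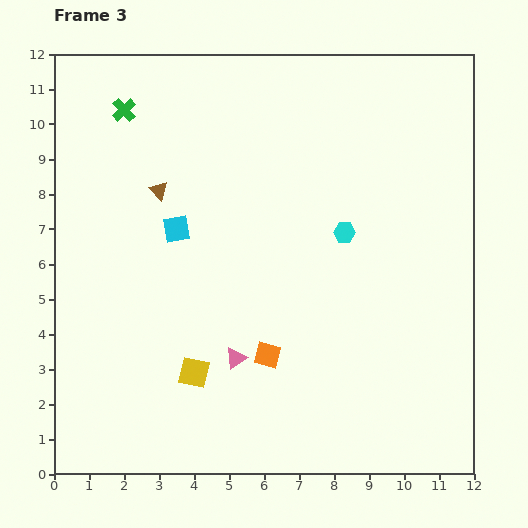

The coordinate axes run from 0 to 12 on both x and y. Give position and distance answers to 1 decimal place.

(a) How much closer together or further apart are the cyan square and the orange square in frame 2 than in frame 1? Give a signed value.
+1.3

Distance in frame 1: 3.1. Distance in frame 2: 4.4.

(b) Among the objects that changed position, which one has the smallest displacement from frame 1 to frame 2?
the yellow square

(moved 2.3)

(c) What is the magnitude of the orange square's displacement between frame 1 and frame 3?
6.2

The orange square moved from (5.9, 9.6) to (6.1, 3.4), a distance of √(0.2² + 6.2²) ≈ 6.2.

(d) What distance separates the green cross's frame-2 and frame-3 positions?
4.5

The green cross moved from (2.9, 6.0) to (2.0, 10.4), a distance of √(0.9² + 4.4²) ≈ 4.5.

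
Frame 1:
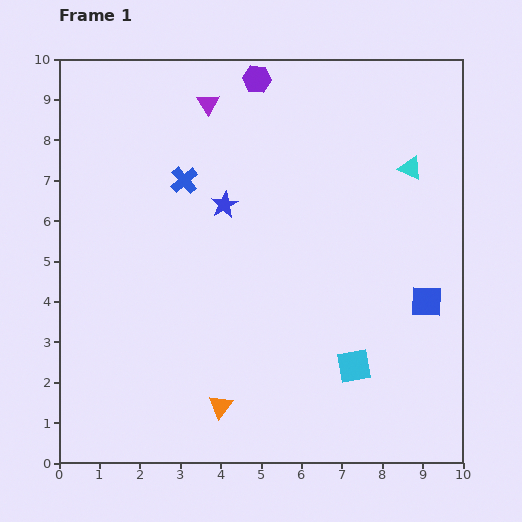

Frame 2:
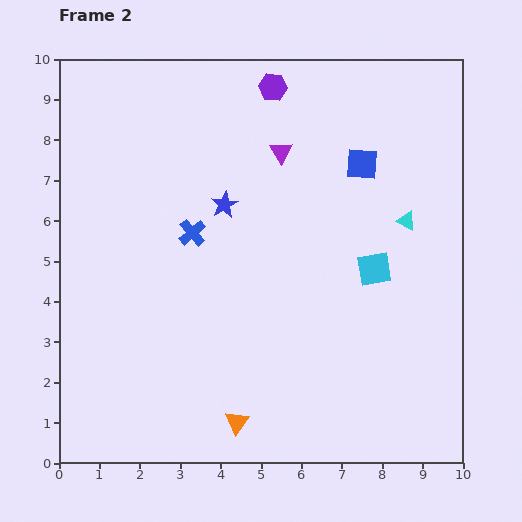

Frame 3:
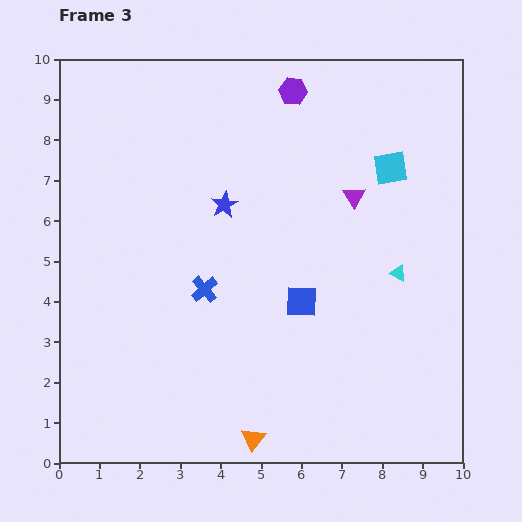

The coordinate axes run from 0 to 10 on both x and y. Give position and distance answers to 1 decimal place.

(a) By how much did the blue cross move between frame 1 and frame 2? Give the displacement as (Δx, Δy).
(0.2, -1.3)

The blue cross was at (3.1, 7.0) in frame 1 and (3.3, 5.7) in frame 2.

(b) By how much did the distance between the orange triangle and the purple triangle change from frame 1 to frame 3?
-1.0

Distance in frame 1: 7.5. Distance in frame 3: 6.5.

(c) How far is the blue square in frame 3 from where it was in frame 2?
3.7

The blue square moved from (7.5, 7.4) to (6.0, 4.0), a distance of √(1.5² + 3.4²) ≈ 3.7.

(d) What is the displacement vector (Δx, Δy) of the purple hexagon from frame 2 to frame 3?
(0.5, -0.1)

The purple hexagon was at (5.3, 9.3) in frame 2 and (5.8, 9.2) in frame 3.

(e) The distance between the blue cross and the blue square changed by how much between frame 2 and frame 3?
-2.1

Distance in frame 2: 4.5. Distance in frame 3: 2.4.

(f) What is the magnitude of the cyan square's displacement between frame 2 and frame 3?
2.5

The cyan square moved from (7.8, 4.8) to (8.2, 7.3), a distance of √(0.4² + 2.5²) ≈ 2.5.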